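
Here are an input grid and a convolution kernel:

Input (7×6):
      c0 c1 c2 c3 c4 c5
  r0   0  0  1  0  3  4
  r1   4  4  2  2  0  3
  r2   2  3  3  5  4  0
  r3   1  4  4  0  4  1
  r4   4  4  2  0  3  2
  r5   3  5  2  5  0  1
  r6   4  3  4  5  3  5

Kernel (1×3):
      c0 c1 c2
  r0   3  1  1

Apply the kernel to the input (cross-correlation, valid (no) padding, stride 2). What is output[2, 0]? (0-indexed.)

The receptive field on the input at this output position is [4 4 2]. Elementwise product with the kernel and sum: 4·3 + 4·1 + 2·1.

18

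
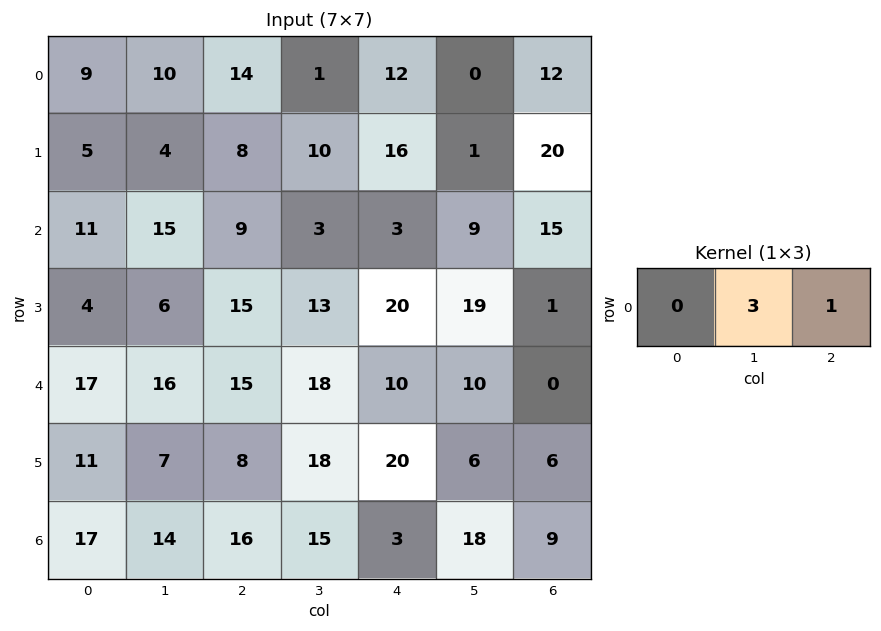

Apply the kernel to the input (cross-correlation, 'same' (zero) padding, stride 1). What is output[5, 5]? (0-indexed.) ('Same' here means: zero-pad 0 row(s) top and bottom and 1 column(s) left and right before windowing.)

The receptive field on the zero-padded input at this output position is [20 6 6]. Elementwise product with the kernel and sum: 6·3 + 6·1.

24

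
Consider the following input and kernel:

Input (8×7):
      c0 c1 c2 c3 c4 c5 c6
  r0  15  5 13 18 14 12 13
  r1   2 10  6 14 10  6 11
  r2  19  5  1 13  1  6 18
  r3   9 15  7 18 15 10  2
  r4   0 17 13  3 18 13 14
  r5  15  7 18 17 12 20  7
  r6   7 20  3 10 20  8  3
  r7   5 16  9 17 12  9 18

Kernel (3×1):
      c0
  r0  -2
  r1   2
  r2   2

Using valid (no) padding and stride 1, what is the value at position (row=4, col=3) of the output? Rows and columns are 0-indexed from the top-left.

48

The receptive field on the input at this output position is [3 / 17 / 10]. Elementwise product with the kernel and sum: 3·-2 + 17·2 + 10·2.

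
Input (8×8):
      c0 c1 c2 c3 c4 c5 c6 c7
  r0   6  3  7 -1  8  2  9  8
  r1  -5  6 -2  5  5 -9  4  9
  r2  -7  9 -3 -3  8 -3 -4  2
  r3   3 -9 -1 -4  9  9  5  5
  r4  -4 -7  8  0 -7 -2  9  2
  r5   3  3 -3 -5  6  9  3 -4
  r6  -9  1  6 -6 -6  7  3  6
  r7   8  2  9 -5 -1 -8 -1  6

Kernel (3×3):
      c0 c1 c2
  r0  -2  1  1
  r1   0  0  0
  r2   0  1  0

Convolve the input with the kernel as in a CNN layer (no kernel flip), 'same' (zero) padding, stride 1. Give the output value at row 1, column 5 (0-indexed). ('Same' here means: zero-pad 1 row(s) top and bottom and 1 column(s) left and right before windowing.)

The receptive field on the zero-padded input at this output position is [8 2 9 / 5 -9 4 / 8 -3 -4]. Elementwise product with the kernel and sum: 8·-2 + 2·1 + 9·1 + -3·1.

-8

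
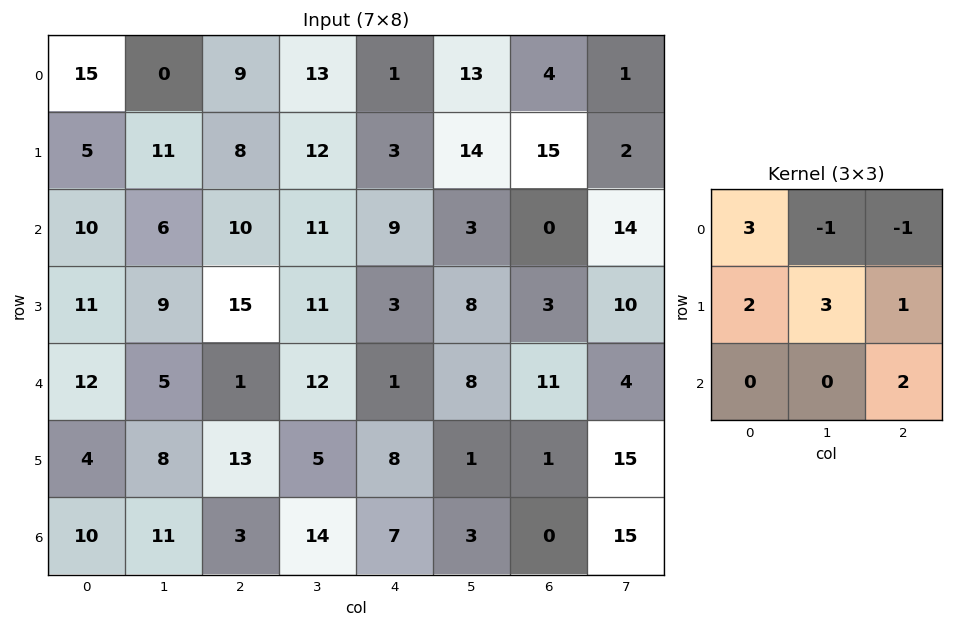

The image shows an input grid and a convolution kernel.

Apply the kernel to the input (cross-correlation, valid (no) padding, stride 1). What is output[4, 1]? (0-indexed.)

The receptive field on the input at this output position is [5 1 12 / 8 13 5 / 11 3 14]. Elementwise product with the kernel and sum: 5·3 + 1·-1 + 12·-1 + 8·2 + 13·3 + 5·1 + 14·2.

90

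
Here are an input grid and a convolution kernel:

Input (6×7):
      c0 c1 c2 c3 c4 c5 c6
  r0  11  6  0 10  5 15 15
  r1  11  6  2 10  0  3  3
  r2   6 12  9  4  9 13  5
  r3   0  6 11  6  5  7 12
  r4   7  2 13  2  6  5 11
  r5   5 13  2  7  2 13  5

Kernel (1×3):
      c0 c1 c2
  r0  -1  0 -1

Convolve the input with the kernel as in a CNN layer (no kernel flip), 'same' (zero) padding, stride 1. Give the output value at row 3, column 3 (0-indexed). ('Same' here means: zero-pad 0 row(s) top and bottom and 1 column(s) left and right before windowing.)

-16

The receptive field on the zero-padded input at this output position is [11 6 5]. Elementwise product with the kernel and sum: 11·-1 + 5·-1.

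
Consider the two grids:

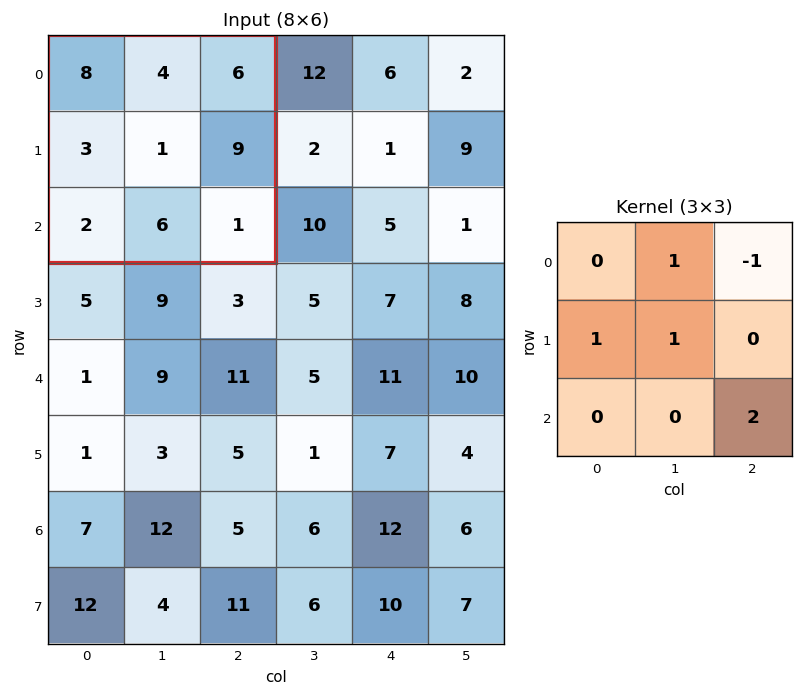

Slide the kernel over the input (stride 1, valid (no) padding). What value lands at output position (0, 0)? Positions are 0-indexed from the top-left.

The receptive field on the input at this output position is [8 4 6 / 3 1 9 / 2 6 1]. Elementwise product with the kernel and sum: 4·1 + 6·-1 + 3·1 + 1·1 + 1·2.

4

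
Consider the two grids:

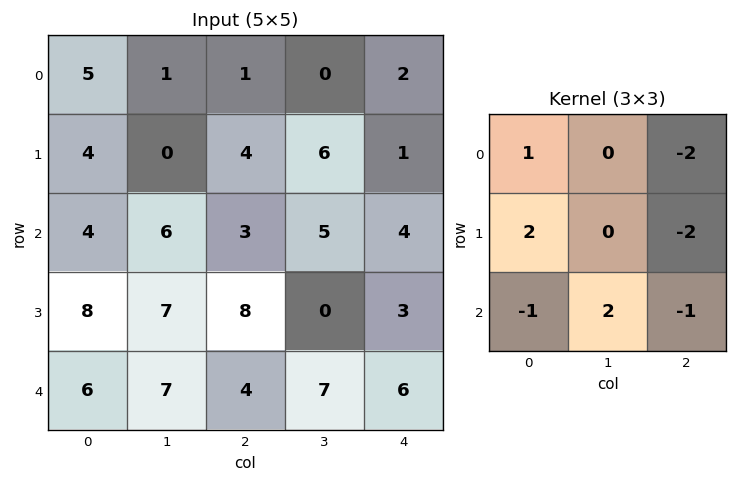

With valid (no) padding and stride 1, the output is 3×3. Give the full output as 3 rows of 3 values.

8 -16 6
-4 -1 -11
2 4 9

Output[0,0]: The receptive field on the input at this output position is [5 1 1 / 4 0 4 / 4 6 3]. Elementwise product with the kernel and sum: 5·1 + 1·-2 + 4·2 + 4·-2 + 4·-1 + 6·2 + 3·-1.
Output[0,1]: The receptive field on the input at this output position is [1 1 0 / 0 4 6 / 6 3 5]. Elementwise product with the kernel and sum: 1·1 + 0·-2 + 0·2 + 6·-2 + 6·-1 + 3·2 + 5·-1.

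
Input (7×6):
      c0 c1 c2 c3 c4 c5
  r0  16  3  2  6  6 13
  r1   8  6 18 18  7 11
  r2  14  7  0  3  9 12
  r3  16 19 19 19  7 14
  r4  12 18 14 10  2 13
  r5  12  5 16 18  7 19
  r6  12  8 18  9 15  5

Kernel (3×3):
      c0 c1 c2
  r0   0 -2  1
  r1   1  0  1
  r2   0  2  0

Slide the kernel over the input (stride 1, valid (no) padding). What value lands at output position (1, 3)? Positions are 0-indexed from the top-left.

The receptive field on the input at this output position is [18 7 11 / 3 9 12 / 19 7 14]. Elementwise product with the kernel and sum: 7·-2 + 11·1 + 3·1 + 12·1 + 7·2.

26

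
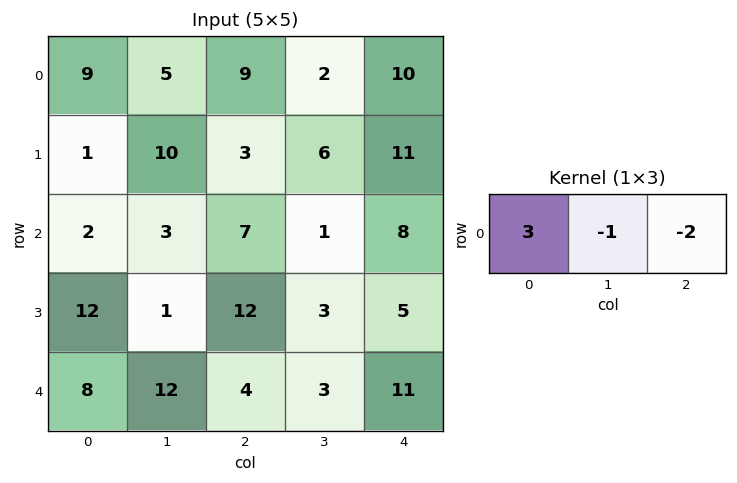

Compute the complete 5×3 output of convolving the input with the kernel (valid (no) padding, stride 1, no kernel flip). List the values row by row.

Output[0,0]: The receptive field on the input at this output position is [9 5 9]. Elementwise product with the kernel and sum: 9·3 + 5·-1 + 9·-2.
Output[0,1]: The receptive field on the input at this output position is [5 9 2]. Elementwise product with the kernel and sum: 5·3 + 9·-1 + 2·-2.

4 2 5
-13 15 -19
-11 0 4
11 -15 23
4 26 -13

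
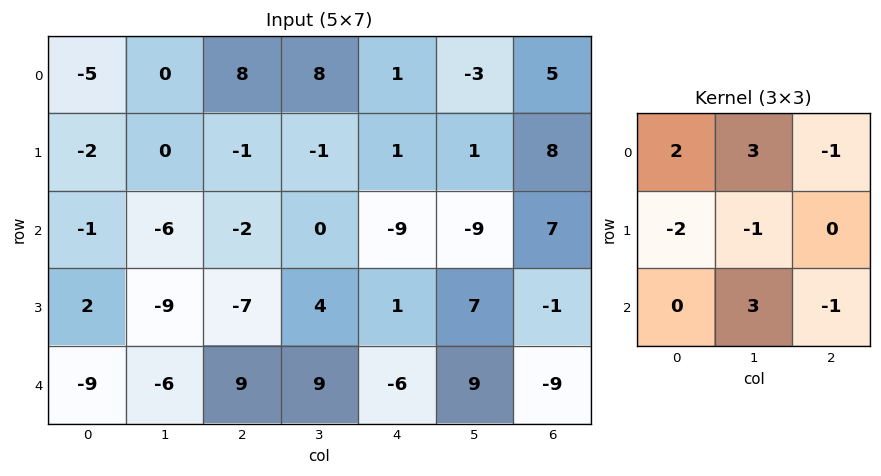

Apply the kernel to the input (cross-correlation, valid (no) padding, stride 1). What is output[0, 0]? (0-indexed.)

The receptive field on the input at this output position is [-5 0 8 / -2 0 -1 / -1 -6 -2]. Elementwise product with the kernel and sum: -5·2 + 0·3 + 8·-1 + -2·-2 + 0·-1 + -6·3 + -2·-1.

-30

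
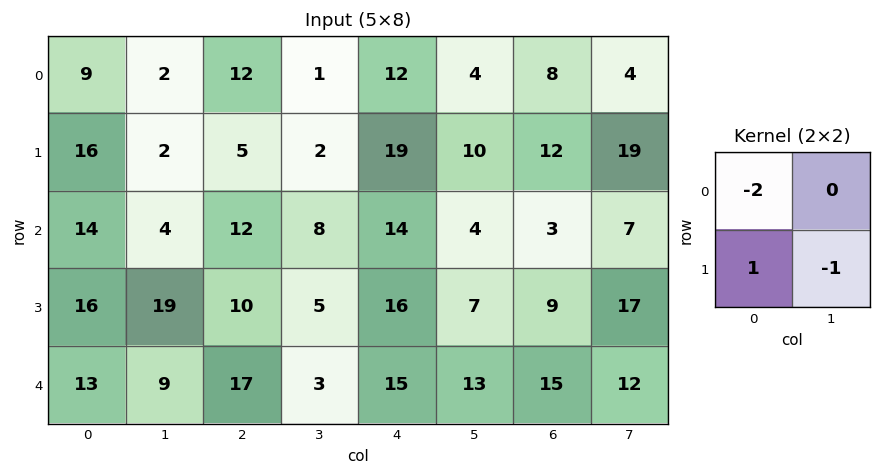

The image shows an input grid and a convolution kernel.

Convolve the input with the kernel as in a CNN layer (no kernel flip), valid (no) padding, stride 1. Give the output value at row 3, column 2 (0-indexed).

-6

The receptive field on the input at this output position is [10 5 / 17 3]. Elementwise product with the kernel and sum: 10·-2 + 17·1 + 3·-1.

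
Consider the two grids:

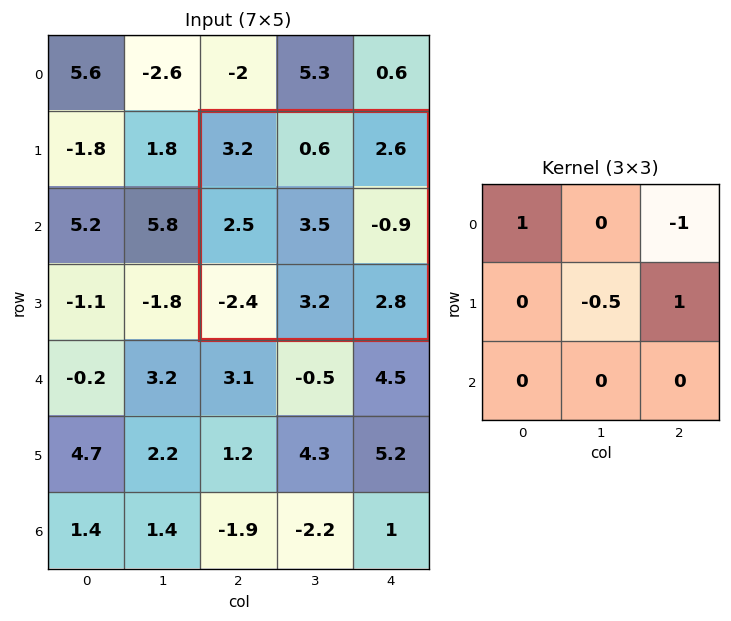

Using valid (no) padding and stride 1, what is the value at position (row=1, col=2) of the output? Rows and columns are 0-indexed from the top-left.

The receptive field on the input at this output position is [3.2 0.6 2.6 / 2.5 3.5 -0.9 / -2.4 3.2 2.8]. Elementwise product with the kernel and sum: 3.2·1 + 2.6·-1 + 3.5·-0.5 + -0.9·1.

-2.05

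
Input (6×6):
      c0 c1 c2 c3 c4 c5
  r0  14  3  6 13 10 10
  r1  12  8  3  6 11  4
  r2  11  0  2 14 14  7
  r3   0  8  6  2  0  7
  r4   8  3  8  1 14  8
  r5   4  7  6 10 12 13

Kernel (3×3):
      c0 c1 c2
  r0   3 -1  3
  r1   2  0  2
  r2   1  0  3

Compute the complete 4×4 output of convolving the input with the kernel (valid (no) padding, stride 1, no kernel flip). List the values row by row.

104 112 107 114
81 81 74 84
83 66 96 92
64 69 102 94

Output[0,0]: The receptive field on the input at this output position is [14 3 6 / 12 8 3 / 11 0 2]. Elementwise product with the kernel and sum: 14·3 + 3·-1 + 6·3 + 12·2 + 3·2 + 11·1 + 2·3.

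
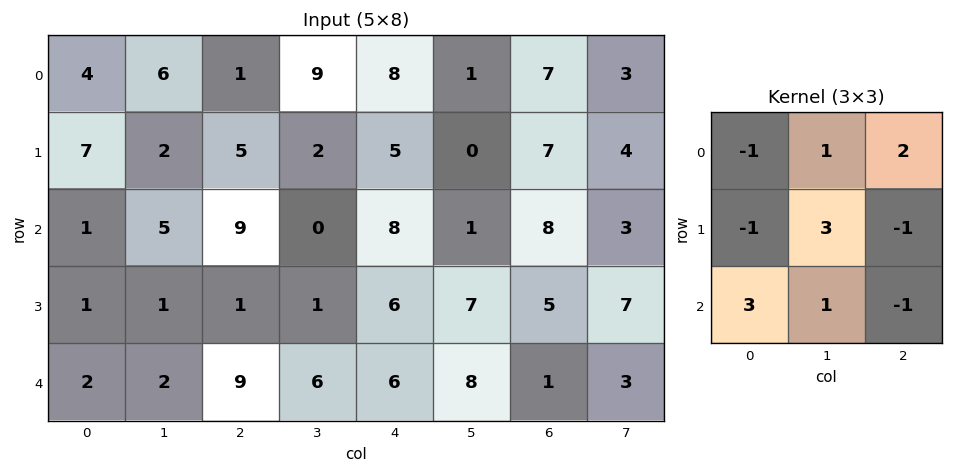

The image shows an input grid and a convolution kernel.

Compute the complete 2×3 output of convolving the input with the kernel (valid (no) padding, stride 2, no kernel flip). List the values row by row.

Output[0,0]: The receptive field on the input at this output position is [4 6 1 / 7 2 5 / 1 5 9]. Elementwise product with the kernel and sum: 4·-1 + 6·1 + 1·2 + 7·-1 + 2·3 + 5·-1 + 1·3 + 5·1 + 9·-1.
Output[0,1]: The receptive field on the input at this output position is [1 9 8 / 5 2 5 / 9 0 8]. Elementwise product with the kernel and sum: 1·-1 + 9·1 + 8·2 + 5·-1 + 2·3 + 5·-1 + 9·3 + 0·1 + 8·-1.

-3 39 12
22 30 44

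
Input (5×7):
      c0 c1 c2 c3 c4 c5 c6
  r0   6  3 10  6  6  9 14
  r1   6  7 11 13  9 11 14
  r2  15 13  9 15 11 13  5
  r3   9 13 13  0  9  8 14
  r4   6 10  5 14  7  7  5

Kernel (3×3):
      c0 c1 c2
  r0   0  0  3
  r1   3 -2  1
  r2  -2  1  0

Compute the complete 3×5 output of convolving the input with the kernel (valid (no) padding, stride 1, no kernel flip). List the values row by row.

Output[0,0]: The receptive field on the input at this output position is [6 3 10 / 6 7 11 / 15 13 9]. Elementwise product with the kernel and sum: 10·3 + 6·3 + 7·-2 + 11·1 + 15·-2 + 13·1.
Output[0,1]: The receptive field on the input at this output position is [3 10 6 / 7 11 13 / 13 9 15]. Elementwise product with the kernel and sum: 6·3 + 7·3 + 11·-2 + 13·1 + 13·-2 + 9·1.

28 13 31 40 52
56 62 9 78 44
39 43 85 8 33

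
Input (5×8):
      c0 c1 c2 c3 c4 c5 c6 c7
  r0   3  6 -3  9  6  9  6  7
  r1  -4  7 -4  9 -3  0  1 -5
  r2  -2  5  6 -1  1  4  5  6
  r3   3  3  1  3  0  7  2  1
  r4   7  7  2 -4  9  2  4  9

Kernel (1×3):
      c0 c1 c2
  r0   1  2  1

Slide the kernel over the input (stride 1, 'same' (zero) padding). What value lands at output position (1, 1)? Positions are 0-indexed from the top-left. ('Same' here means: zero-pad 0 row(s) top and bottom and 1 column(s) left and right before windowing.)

The receptive field on the zero-padded input at this output position is [-4 7 -4]. Elementwise product with the kernel and sum: -4·1 + 7·2 + -4·1.

6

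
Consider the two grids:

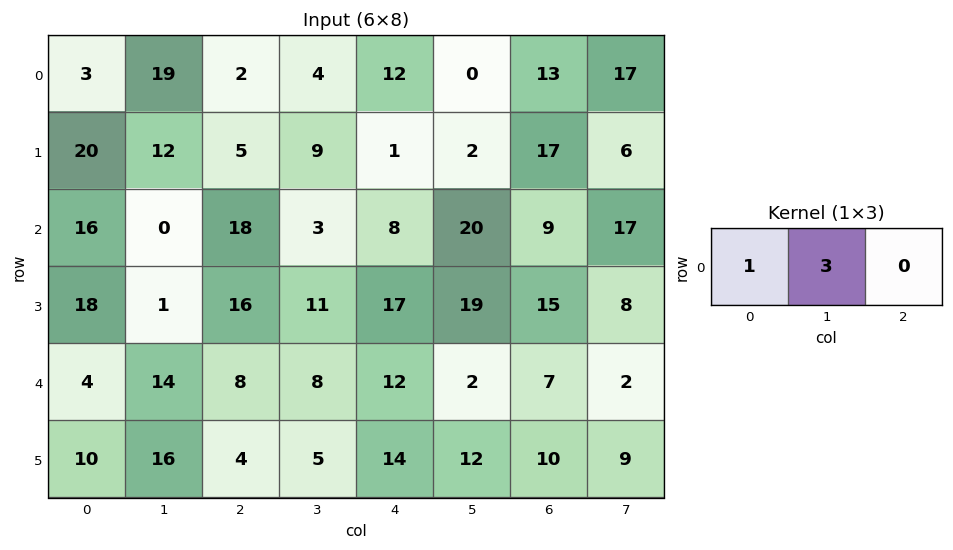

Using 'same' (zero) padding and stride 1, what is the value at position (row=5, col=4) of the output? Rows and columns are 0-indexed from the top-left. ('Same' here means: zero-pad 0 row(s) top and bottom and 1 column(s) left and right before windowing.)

The receptive field on the zero-padded input at this output position is [5 14 12]. Elementwise product with the kernel and sum: 5·1 + 14·3.

47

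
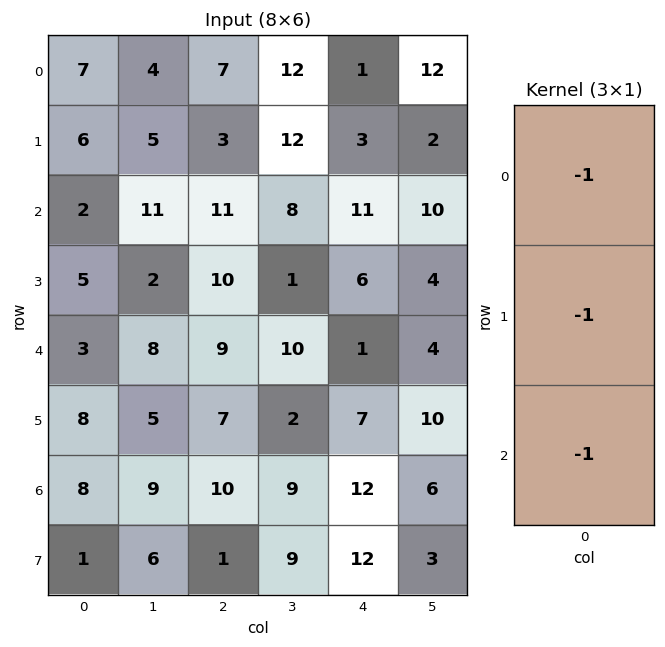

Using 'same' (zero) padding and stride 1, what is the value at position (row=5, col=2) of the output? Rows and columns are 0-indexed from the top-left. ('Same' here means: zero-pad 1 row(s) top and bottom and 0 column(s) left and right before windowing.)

The receptive field on the zero-padded input at this output position is [9 / 7 / 10]. Elementwise product with the kernel and sum: 9·-1 + 7·-1 + 10·-1.

-26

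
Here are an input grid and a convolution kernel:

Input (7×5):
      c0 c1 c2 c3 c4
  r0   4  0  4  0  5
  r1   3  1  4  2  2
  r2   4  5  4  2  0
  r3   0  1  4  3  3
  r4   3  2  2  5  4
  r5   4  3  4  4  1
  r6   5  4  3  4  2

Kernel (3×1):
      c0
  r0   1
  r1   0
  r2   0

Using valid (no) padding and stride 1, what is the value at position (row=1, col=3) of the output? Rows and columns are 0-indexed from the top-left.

2

The receptive field on the input at this output position is [2 / 2 / 3]. Elementwise product with the kernel and sum: 2·1.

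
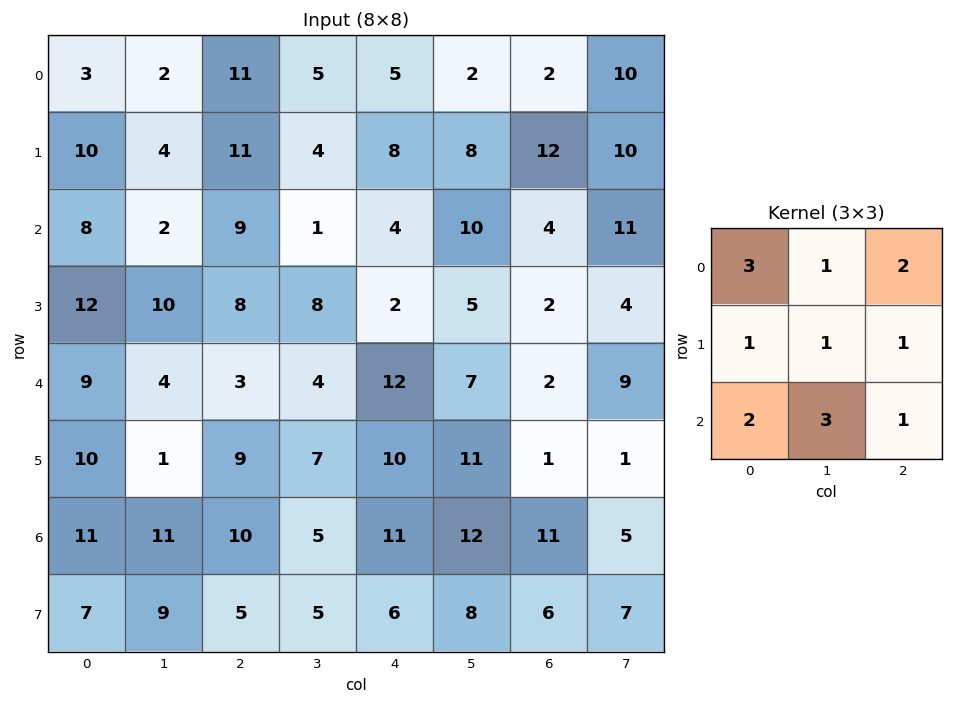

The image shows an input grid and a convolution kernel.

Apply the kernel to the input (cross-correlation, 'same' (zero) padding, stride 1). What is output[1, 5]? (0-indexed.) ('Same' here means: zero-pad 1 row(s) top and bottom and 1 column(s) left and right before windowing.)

The receptive field on the zero-padded input at this output position is [5 2 2 / 8 8 12 / 4 10 4]. Elementwise product with the kernel and sum: 5·3 + 2·1 + 2·2 + 8·1 + 8·1 + 12·1 + 4·2 + 10·3 + 4·1.

91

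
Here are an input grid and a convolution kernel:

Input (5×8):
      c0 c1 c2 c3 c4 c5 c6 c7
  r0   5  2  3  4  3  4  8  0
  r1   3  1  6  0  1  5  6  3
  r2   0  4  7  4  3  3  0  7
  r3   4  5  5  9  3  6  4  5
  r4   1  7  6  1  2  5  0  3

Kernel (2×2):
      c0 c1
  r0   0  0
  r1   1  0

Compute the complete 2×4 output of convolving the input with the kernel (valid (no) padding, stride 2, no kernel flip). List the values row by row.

3 6 1 6
4 5 3 4

Output[0,0]: The receptive field on the input at this output position is [5 2 / 3 1]. Elementwise product with the kernel and sum: 3·1.
Output[0,1]: The receptive field on the input at this output position is [3 4 / 6 0]. Elementwise product with the kernel and sum: 6·1.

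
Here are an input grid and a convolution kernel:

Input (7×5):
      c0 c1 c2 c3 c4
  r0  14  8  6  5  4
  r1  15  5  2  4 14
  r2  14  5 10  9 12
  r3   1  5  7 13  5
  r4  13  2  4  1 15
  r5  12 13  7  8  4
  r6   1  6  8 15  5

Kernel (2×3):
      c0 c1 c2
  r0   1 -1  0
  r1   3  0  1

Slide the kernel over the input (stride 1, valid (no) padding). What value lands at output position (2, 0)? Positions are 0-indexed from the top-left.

19

The receptive field on the input at this output position is [14 5 10 / 1 5 7]. Elementwise product with the kernel and sum: 14·1 + 5·-1 + 1·3 + 7·1.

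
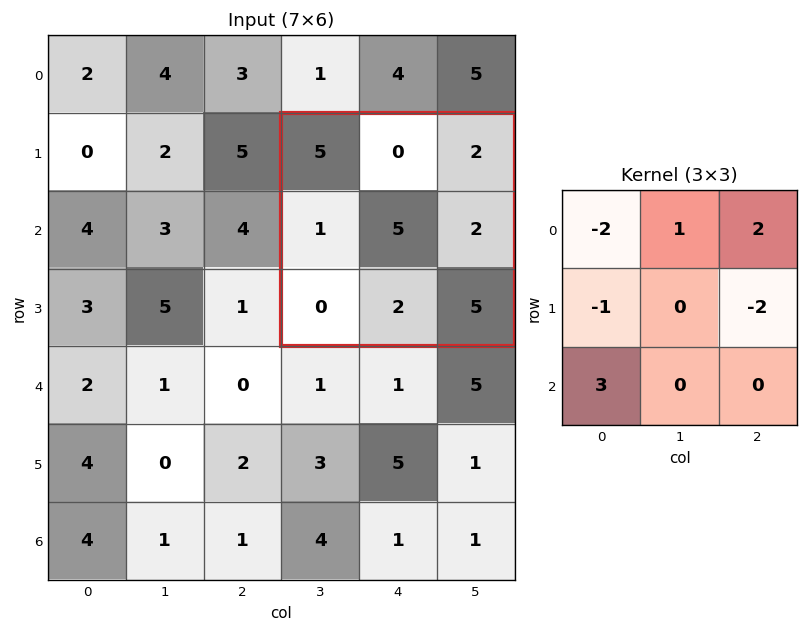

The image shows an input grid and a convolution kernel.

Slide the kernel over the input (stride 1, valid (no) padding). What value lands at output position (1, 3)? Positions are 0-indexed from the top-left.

The receptive field on the input at this output position is [5 0 2 / 1 5 2 / 0 2 5]. Elementwise product with the kernel and sum: 5·-2 + 0·1 + 2·2 + 1·-1 + 2·-2 + 0·3.

-11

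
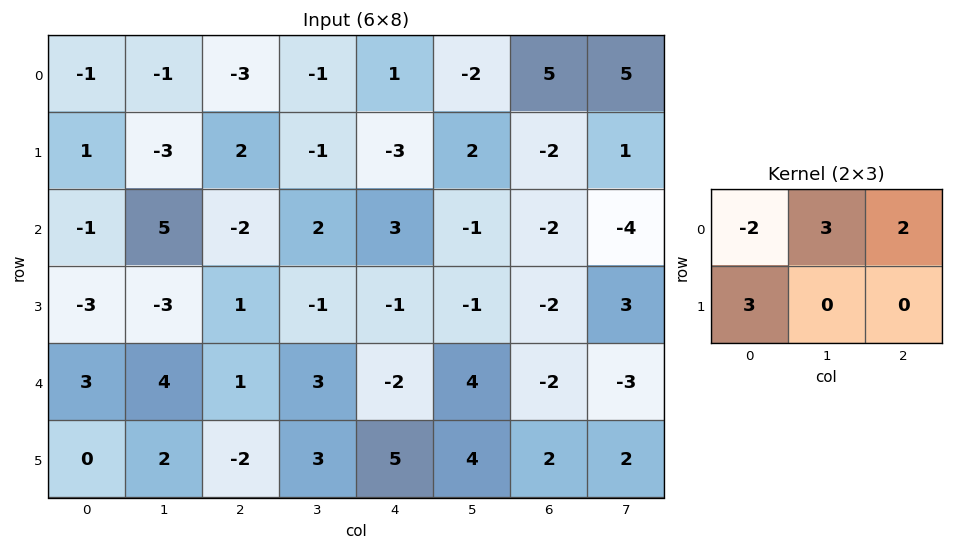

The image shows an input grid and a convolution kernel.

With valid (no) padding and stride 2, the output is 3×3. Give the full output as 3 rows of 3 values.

Output[0,0]: The receptive field on the input at this output position is [-1 -1 -3 / 1 -3 2]. Elementwise product with the kernel and sum: -1·-2 + -1·3 + -3·2 + 1·3.

-4 11 -7
4 19 -16
8 -3 27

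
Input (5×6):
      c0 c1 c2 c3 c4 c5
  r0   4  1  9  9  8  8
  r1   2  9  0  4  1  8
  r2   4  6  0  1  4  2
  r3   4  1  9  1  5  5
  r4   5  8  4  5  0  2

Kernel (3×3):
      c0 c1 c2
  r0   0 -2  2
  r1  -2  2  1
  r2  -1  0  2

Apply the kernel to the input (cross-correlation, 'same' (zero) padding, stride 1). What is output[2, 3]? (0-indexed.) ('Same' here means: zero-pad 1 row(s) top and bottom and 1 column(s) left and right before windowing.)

The receptive field on the zero-padded input at this output position is [0 4 1 / 0 1 4 / 9 1 5]. Elementwise product with the kernel and sum: 4·-2 + 1·2 + 0·-2 + 1·2 + 4·1 + 9·-1 + 5·2.

1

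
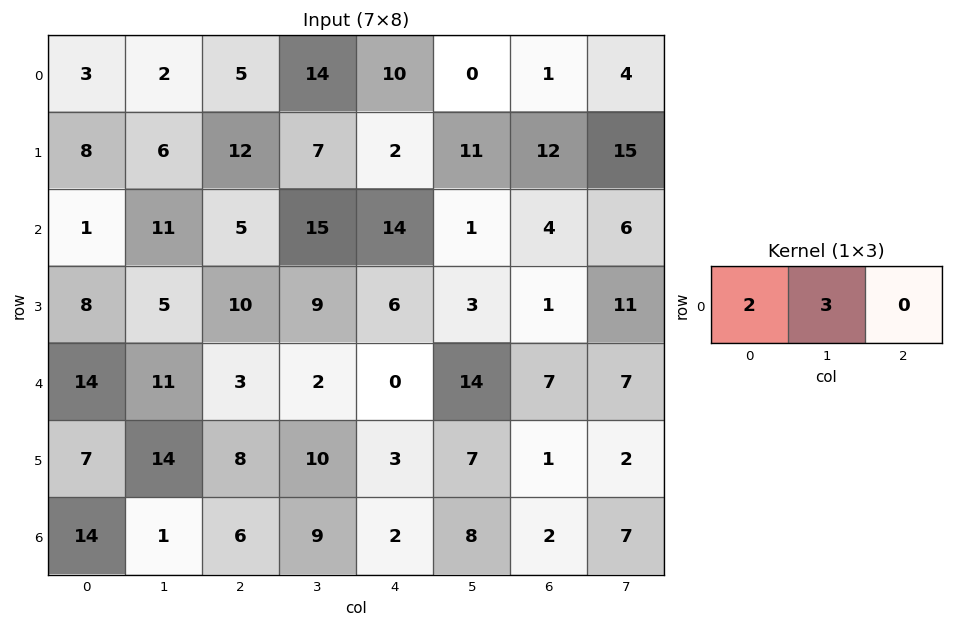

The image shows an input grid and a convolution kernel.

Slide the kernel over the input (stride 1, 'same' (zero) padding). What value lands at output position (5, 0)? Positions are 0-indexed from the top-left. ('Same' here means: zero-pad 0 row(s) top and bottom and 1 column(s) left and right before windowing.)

The receptive field on the zero-padded input at this output position is [0 7 14]. Elementwise product with the kernel and sum: 0·2 + 7·3.

21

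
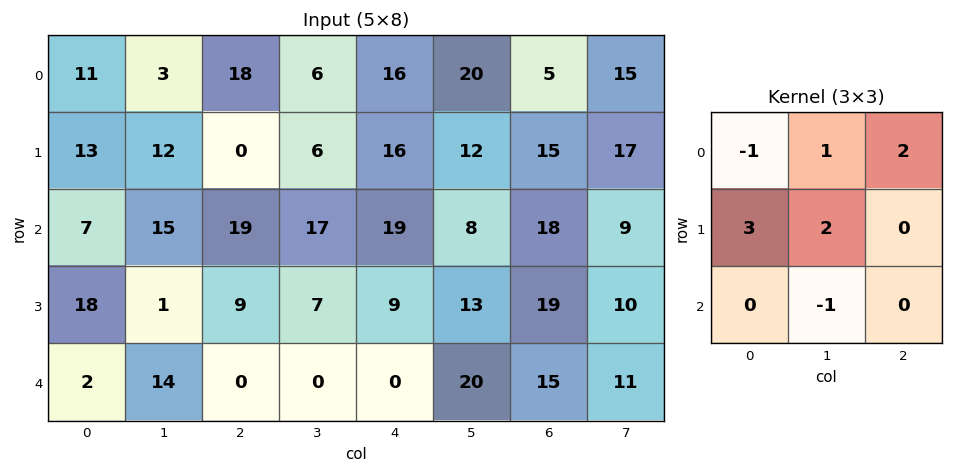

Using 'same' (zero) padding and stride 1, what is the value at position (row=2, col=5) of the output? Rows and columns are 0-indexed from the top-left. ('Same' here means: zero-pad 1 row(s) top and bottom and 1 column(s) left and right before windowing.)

The receptive field on the zero-padded input at this output position is [16 12 15 / 19 8 18 / 9 13 19]. Elementwise product with the kernel and sum: 16·-1 + 12·1 + 15·2 + 19·3 + 8·2 + 13·-1.

86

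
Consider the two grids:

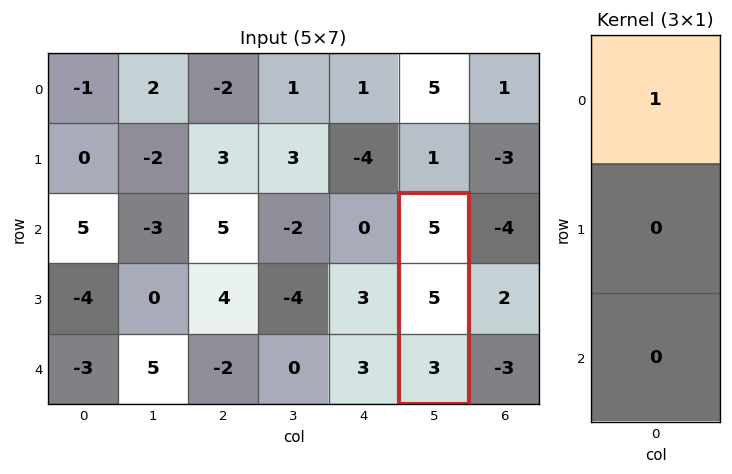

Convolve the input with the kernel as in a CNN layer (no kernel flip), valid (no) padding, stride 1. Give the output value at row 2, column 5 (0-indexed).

5

The receptive field on the input at this output position is [5 / 5 / 3]. Elementwise product with the kernel and sum: 5·1.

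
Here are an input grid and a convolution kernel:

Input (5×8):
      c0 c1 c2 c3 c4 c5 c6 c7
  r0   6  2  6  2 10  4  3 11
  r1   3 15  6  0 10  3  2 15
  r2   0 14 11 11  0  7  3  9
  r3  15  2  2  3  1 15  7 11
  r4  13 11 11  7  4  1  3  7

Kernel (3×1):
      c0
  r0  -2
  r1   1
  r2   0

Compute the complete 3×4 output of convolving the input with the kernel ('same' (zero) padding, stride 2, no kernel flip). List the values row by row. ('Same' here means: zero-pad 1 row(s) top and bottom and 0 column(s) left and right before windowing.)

6 6 10 3
-6 -1 -20 -1
-17 7 2 -11

Output[0,0]: The receptive field on the zero-padded input at this output position is [0 / 6 / 3]. Elementwise product with the kernel and sum: 0·-2 + 6·1.
Output[0,1]: The receptive field on the zero-padded input at this output position is [0 / 6 / 6]. Elementwise product with the kernel and sum: 0·-2 + 6·1.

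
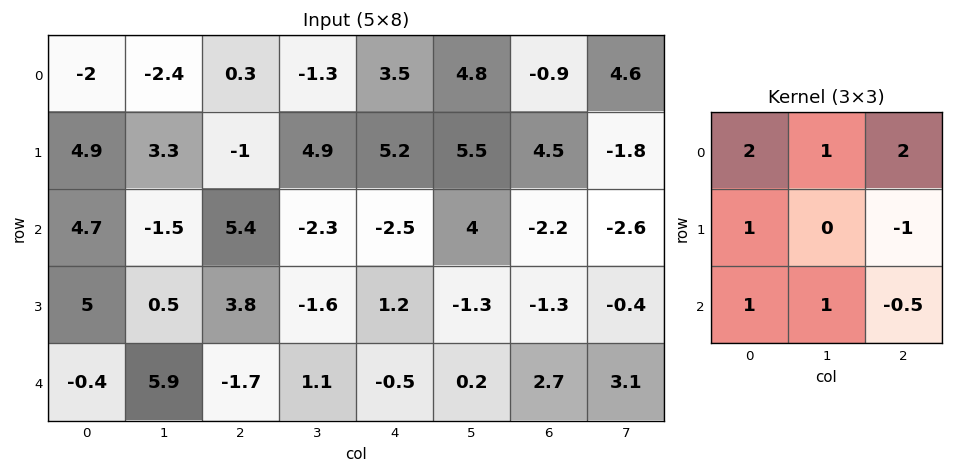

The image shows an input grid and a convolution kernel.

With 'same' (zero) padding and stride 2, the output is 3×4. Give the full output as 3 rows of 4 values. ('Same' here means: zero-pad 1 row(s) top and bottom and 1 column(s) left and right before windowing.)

5.65 -1.25 1.25 11.1
17.75 21.3 19.95 16.1
0.1 6.4 -3.7 -7.6

Output[0,0]: The receptive field on the zero-padded input at this output position is [0 0 0 / 0 -2 -2.4 / 0 4.9 3.3]. Elementwise product with the kernel and sum: 0·2 + 0·1 + 0·2 + 0·1 + -2.4·-1 + 0·1 + 4.9·1 + 3.3·-0.5.
Output[0,1]: The receptive field on the zero-padded input at this output position is [0 0 0 / -2.4 0.3 -1.3 / 3.3 -1 4.9]. Elementwise product with the kernel and sum: 0·2 + 0·1 + 0·2 + -2.4·1 + -1.3·-1 + 3.3·1 + -1·1 + 4.9·-0.5.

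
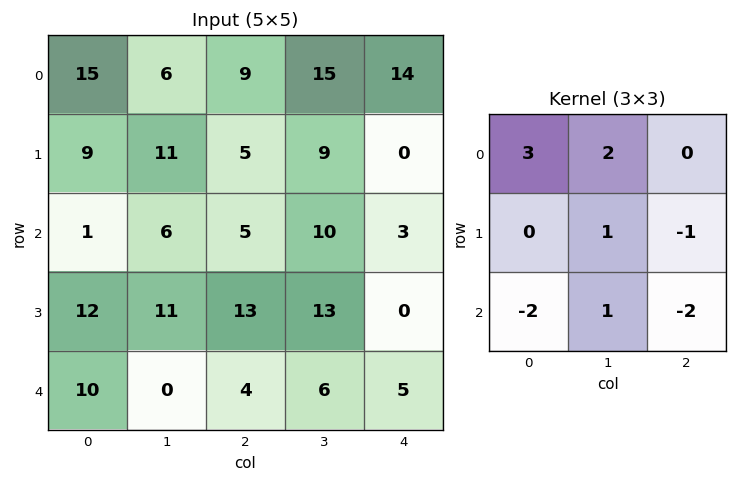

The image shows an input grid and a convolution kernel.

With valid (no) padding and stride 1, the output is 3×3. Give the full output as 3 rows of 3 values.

Output[0,0]: The receptive field on the input at this output position is [15 6 9 / 9 11 5 / 1 6 5]. Elementwise product with the kernel and sum: 15·3 + 6·2 + 11·1 + 5·-1 + 1·-2 + 6·1 + 5·-2.

57 5 60
11 3 27
-15 20 36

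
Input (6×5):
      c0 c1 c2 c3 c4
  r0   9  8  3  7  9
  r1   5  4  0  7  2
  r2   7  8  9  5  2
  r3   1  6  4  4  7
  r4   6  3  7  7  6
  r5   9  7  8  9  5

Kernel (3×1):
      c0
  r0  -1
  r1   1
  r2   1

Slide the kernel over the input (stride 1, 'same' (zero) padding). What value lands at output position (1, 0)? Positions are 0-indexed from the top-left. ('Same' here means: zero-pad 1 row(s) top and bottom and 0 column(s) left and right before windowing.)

The receptive field on the zero-padded input at this output position is [9 / 5 / 7]. Elementwise product with the kernel and sum: 9·-1 + 5·1 + 7·1.

3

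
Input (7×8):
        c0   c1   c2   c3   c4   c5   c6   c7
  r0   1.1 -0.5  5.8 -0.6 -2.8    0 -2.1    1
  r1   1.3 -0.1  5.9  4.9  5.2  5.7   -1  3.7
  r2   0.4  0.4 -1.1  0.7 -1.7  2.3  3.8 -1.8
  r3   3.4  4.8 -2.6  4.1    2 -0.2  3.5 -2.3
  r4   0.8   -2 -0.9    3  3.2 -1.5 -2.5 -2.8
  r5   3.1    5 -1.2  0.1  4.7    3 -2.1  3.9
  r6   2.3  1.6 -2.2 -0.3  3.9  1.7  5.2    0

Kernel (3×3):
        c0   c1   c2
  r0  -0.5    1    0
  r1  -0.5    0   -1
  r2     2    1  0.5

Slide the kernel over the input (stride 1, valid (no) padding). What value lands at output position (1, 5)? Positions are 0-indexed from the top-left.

The receptive field on the input at this output position is [5.7 -1 3.7 / 2.3 3.8 -1.8 / -0.2 3.5 -2.3]. Elementwise product with the kernel and sum: 5.7·-0.5 + -1·1 + 2.3·-0.5 + -1.8·-1 + -0.2·2 + 3.5·1 + -2.3·0.5.

-1.25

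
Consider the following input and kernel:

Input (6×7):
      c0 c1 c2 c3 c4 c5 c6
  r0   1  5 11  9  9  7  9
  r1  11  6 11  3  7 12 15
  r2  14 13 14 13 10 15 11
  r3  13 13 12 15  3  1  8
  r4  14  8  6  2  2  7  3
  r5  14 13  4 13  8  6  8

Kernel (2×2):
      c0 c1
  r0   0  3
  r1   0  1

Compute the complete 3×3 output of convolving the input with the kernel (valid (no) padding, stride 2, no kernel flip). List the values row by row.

21 30 33
52 54 46
37 19 27

Output[0,0]: The receptive field on the input at this output position is [1 5 / 11 6]. Elementwise product with the kernel and sum: 5·3 + 6·1.
Output[0,1]: The receptive field on the input at this output position is [11 9 / 11 3]. Elementwise product with the kernel and sum: 9·3 + 3·1.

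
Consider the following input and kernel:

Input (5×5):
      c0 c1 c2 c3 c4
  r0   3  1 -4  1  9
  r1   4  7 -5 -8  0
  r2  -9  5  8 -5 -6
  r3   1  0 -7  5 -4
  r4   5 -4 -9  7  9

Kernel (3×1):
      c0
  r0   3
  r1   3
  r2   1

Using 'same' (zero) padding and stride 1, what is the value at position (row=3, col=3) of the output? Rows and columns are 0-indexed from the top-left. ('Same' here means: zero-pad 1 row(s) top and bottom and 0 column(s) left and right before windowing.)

The receptive field on the zero-padded input at this output position is [-5 / 5 / 7]. Elementwise product with the kernel and sum: -5·3 + 5·3 + 7·1.

7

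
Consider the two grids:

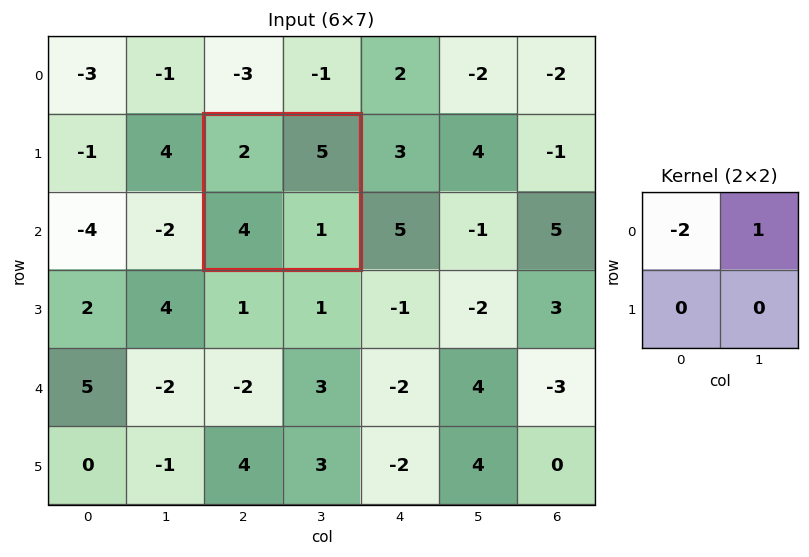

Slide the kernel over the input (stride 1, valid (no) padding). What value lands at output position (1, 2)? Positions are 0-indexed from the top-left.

1

The receptive field on the input at this output position is [2 5 / 4 1]. Elementwise product with the kernel and sum: 2·-2 + 5·1.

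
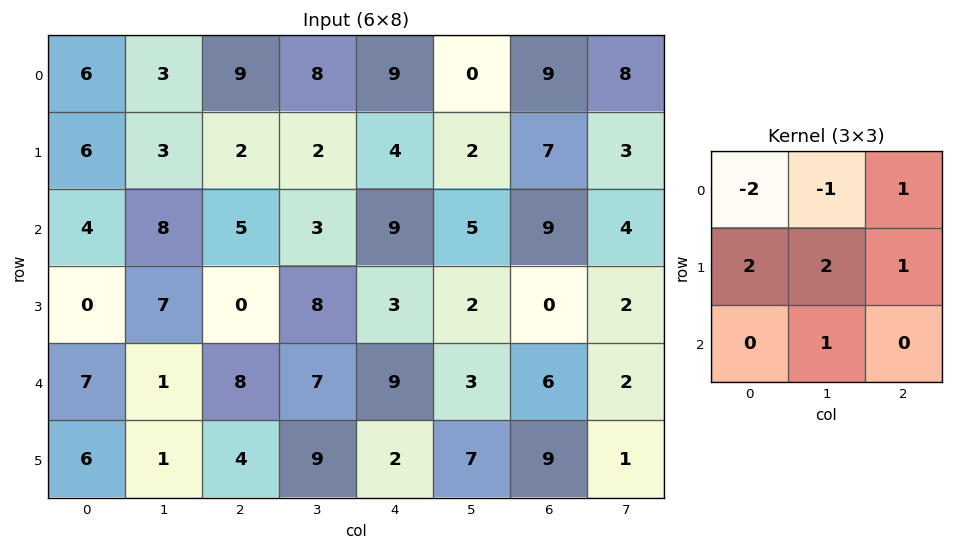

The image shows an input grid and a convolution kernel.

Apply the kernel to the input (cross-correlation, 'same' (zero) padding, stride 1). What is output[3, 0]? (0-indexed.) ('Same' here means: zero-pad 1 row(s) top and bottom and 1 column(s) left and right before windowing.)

18

The receptive field on the zero-padded input at this output position is [0 4 8 / 0 0 7 / 0 7 1]. Elementwise product with the kernel and sum: 0·-2 + 4·-1 + 8·1 + 0·2 + 0·2 + 7·1 + 7·1.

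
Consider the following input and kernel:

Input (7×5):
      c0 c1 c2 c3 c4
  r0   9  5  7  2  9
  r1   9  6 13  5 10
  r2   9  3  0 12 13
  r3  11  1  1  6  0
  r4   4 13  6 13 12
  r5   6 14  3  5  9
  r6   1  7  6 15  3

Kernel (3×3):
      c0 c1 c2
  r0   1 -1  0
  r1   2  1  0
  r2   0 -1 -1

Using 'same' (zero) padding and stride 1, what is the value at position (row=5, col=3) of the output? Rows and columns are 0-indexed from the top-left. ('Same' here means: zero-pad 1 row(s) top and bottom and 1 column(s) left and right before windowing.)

-14

The receptive field on the zero-padded input at this output position is [6 13 12 / 3 5 9 / 6 15 3]. Elementwise product with the kernel and sum: 6·1 + 13·-1 + 3·2 + 5·1 + 15·-1 + 3·-1.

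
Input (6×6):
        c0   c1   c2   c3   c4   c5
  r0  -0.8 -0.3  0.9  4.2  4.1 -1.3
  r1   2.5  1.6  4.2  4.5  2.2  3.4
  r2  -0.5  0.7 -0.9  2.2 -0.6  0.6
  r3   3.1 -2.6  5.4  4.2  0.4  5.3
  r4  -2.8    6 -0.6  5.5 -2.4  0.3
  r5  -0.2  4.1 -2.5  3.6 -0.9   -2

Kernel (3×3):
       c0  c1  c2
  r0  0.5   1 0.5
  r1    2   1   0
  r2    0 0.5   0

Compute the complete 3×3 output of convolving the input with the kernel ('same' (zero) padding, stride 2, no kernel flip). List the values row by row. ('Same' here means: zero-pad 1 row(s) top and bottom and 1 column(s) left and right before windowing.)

Output[0,0]: The receptive field on the zero-padded input at this output position is [0 0 0 / 0 -0.8 -0.3 / 0 2.5 1.6]. Elementwise product with the kernel and sum: 0·0.5 + 0·1 + 0·0.5 + 0·2 + -0.8·1 + 2.5·0.5.

0.45 2.4 13.6
4.35 10.45 10.15
-1.1 16.35 13.3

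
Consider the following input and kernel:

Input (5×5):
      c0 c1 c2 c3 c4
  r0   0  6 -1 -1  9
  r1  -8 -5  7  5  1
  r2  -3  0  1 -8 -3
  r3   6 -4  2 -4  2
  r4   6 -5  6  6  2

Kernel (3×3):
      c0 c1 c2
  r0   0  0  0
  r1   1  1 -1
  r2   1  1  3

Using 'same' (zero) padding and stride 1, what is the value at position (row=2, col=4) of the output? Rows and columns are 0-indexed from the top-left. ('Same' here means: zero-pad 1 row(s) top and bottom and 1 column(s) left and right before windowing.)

-13

The receptive field on the zero-padded input at this output position is [5 1 0 / -8 -3 0 / -4 2 0]. Elementwise product with the kernel and sum: -8·1 + -3·1 + 0·-1 + -4·1 + 2·1 + 0·3.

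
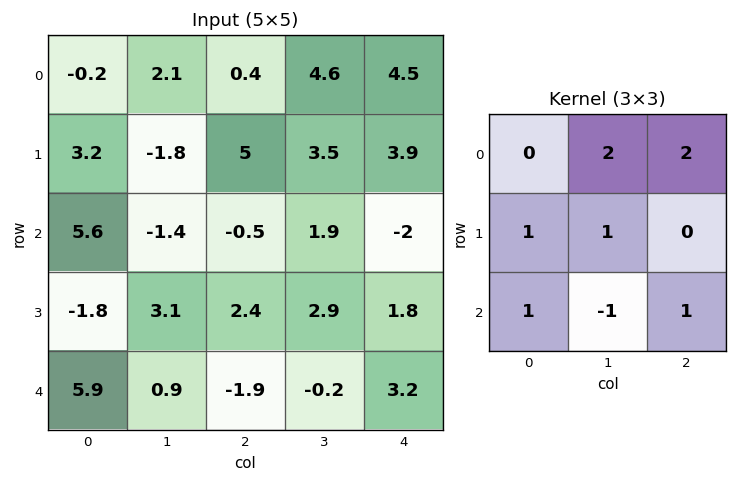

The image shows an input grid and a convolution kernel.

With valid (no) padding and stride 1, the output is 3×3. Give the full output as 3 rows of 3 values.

Output[0,0]: The receptive field on the input at this output position is [-0.2 2.1 0.4 / 3.2 -1.8 5 / 5.6 -1.4 -0.5]. Elementwise product with the kernel and sum: 2.1·2 + 0.4·2 + 3.2·1 + -1.8·1 + 5.6·1 + -1.4·-1 + -0.5·1.

12.9 14.2 22.3
8.1 18.7 17.5
0.6 10.9 6.6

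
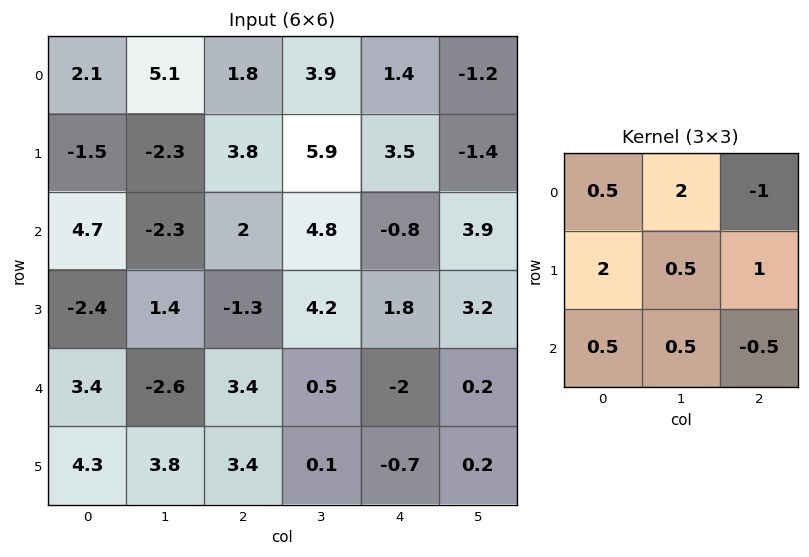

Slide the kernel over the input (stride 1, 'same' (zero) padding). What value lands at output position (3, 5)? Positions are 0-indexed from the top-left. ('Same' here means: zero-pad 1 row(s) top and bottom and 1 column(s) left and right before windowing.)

The receptive field on the zero-padded input at this output position is [-0.8 3.9 0 / 1.8 3.2 0 / -2 0.2 0]. Elementwise product with the kernel and sum: -0.8·0.5 + 3.9·2 + 0·-1 + 1.8·2 + 3.2·0.5 + 0·1 + -2·0.5 + 0.2·0.5 + 0·-0.5.

11.7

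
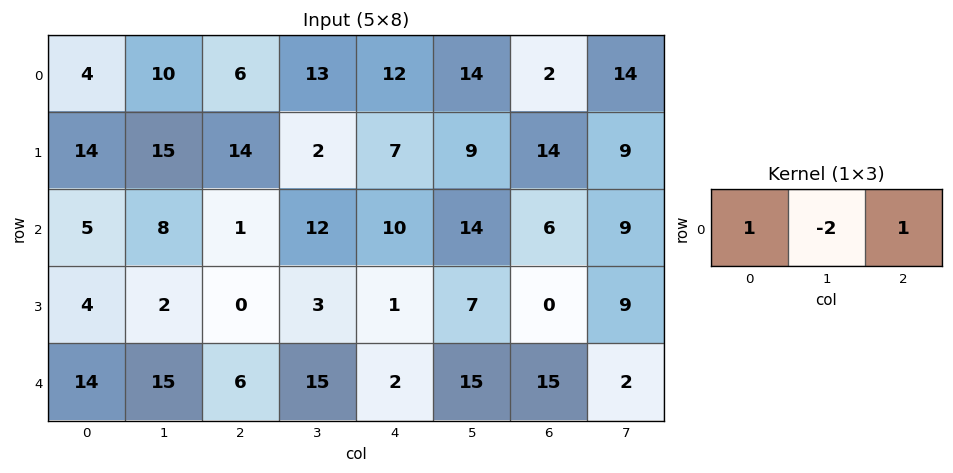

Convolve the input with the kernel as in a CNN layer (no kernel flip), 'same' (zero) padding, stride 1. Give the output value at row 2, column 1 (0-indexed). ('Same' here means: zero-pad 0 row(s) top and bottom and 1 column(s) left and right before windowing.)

The receptive field on the zero-padded input at this output position is [5 8 1]. Elementwise product with the kernel and sum: 5·1 + 8·-2 + 1·1.

-10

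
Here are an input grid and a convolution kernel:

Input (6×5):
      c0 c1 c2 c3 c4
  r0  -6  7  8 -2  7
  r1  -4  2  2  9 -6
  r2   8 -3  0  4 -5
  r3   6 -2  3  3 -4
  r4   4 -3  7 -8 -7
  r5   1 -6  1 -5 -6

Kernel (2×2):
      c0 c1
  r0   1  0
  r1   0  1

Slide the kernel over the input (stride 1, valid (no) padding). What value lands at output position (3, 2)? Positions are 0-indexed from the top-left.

The receptive field on the input at this output position is [3 3 / 7 -8]. Elementwise product with the kernel and sum: 3·1 + -8·1.

-5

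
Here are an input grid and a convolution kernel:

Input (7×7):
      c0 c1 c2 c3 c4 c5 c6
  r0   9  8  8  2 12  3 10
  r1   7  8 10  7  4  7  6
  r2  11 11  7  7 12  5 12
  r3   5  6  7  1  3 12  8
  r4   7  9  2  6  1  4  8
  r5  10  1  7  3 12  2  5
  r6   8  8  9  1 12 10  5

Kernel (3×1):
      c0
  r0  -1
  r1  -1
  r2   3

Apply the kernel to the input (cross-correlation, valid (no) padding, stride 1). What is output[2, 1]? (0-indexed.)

10

The receptive field on the input at this output position is [11 / 6 / 9]. Elementwise product with the kernel and sum: 11·-1 + 6·-1 + 9·3.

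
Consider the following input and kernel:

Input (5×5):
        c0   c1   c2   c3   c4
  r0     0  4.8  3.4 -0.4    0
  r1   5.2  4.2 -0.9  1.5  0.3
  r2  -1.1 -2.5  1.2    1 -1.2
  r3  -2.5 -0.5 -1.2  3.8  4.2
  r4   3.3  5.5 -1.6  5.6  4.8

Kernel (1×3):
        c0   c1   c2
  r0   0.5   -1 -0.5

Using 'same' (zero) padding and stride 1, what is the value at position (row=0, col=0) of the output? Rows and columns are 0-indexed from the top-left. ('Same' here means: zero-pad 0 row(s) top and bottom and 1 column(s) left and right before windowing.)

-2.4

The receptive field on the zero-padded input at this output position is [0 0 4.8]. Elementwise product with the kernel and sum: 0·0.5 + 0·-1 + 4.8·-0.5.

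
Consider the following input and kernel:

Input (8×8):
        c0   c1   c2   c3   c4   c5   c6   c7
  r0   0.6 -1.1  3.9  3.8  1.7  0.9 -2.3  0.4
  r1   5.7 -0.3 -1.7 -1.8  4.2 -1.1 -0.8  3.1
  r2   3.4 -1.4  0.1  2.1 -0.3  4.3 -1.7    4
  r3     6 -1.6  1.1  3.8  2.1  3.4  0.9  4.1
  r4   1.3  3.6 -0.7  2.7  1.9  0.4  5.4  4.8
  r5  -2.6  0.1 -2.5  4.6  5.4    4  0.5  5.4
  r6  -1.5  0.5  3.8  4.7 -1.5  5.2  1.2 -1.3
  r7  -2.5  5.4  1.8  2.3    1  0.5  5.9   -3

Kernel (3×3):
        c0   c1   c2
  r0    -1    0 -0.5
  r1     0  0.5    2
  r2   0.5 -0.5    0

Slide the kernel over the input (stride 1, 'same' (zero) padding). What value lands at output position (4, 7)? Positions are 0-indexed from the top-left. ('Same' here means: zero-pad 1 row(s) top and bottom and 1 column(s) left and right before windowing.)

The receptive field on the zero-padded input at this output position is [0.9 4.1 0 / 5.4 4.8 0 / 0.5 5.4 0]. Elementwise product with the kernel and sum: 0.9·-1 + 0·-0.5 + 4.8·0.5 + 0·2 + 0.5·0.5 + 5.4·-0.5.

-0.95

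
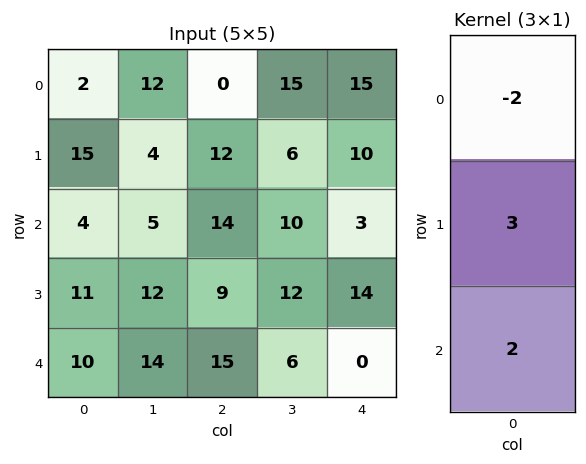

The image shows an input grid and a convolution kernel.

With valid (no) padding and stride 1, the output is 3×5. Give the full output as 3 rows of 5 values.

49 -2 64 8 6
4 31 36 42 17
45 54 29 28 36

Output[0,0]: The receptive field on the input at this output position is [2 / 15 / 4]. Elementwise product with the kernel and sum: 2·-2 + 15·3 + 4·2.
Output[0,1]: The receptive field on the input at this output position is [12 / 4 / 5]. Elementwise product with the kernel and sum: 12·-2 + 4·3 + 5·2.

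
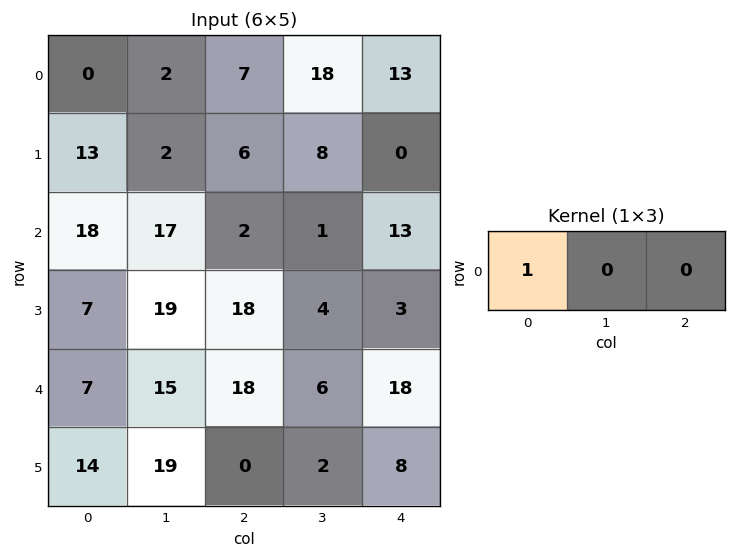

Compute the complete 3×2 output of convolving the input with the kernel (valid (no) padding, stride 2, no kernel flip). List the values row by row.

0 7
18 2
7 18

Output[0,0]: The receptive field on the input at this output position is [0 2 7]. Elementwise product with the kernel and sum: 0·1.
Output[0,1]: The receptive field on the input at this output position is [7 18 13]. Elementwise product with the kernel and sum: 7·1.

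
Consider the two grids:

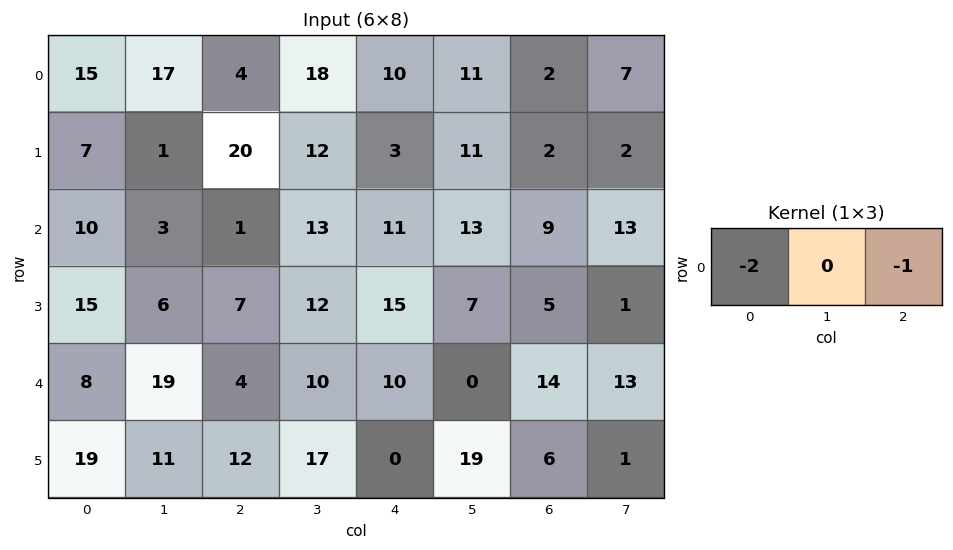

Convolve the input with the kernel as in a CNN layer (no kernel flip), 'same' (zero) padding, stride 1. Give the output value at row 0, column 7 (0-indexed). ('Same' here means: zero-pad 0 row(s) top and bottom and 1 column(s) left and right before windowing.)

The receptive field on the zero-padded input at this output position is [2 7 0]. Elementwise product with the kernel and sum: 2·-2 + 0·-1.

-4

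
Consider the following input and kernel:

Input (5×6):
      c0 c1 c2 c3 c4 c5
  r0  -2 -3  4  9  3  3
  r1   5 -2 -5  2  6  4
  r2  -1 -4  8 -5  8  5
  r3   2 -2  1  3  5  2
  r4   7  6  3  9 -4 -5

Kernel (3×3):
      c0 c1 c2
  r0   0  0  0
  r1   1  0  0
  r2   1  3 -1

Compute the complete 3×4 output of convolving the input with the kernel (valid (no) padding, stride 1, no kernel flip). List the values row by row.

Output[0,0]: The receptive field on the input at this output position is [-2 -3 4 / 5 -2 -5 / -1 -4 8]. Elementwise product with the kernel and sum: 5·1 + -1·1 + -4·3 + 8·-1.

-16 23 -20 16
-6 -6 13 11
24 4 35 5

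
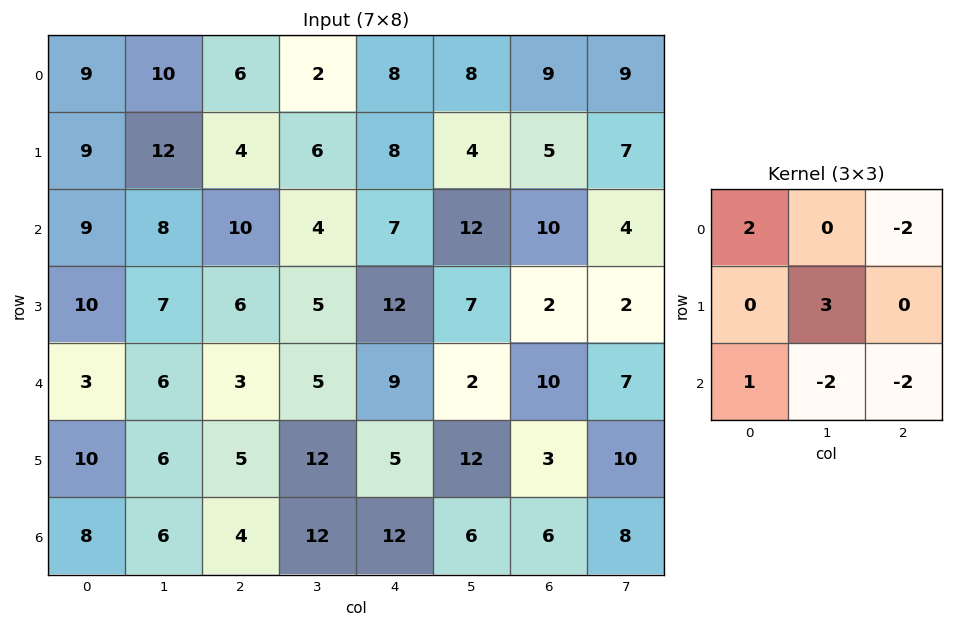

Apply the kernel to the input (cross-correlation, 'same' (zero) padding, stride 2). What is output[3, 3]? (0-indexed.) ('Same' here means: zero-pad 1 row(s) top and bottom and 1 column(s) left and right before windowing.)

The receptive field on the zero-padded input at this output position is [12 3 10 / 6 6 8 / 0 0 0]. Elementwise product with the kernel and sum: 12·2 + 10·-2 + 6·3 + 0·1 + 0·-2 + 0·-2.

22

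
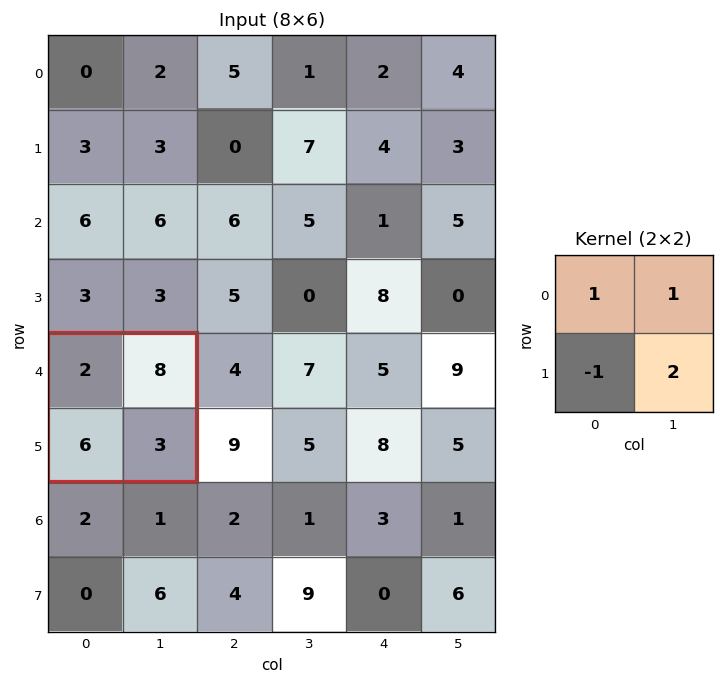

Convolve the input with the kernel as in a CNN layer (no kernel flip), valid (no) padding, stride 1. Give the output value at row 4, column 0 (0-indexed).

The receptive field on the input at this output position is [2 8 / 6 3]. Elementwise product with the kernel and sum: 2·1 + 8·1 + 6·-1 + 3·2.

10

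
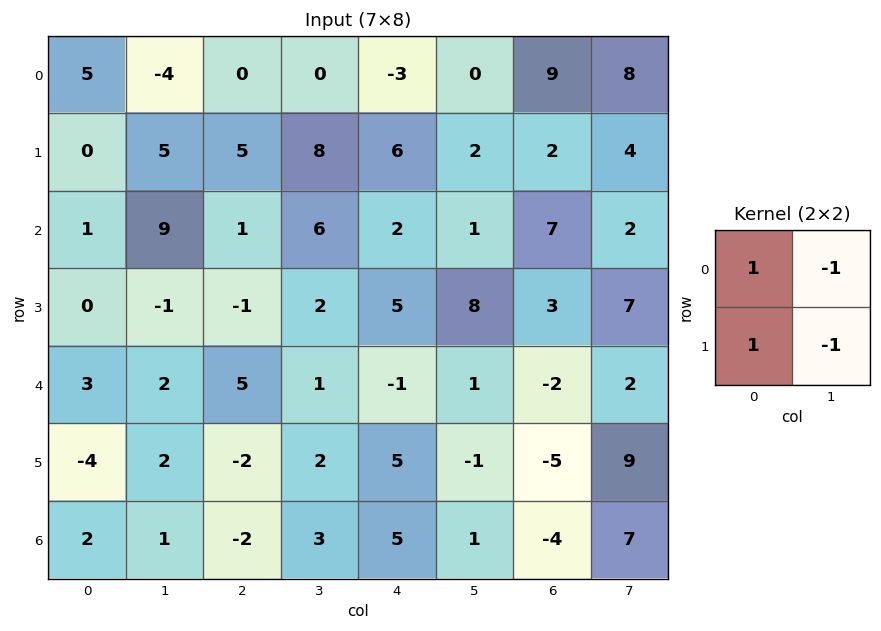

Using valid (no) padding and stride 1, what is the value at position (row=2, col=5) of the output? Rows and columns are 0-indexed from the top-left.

-1

The receptive field on the input at this output position is [1 7 / 8 3]. Elementwise product with the kernel and sum: 1·1 + 7·-1 + 8·1 + 3·-1.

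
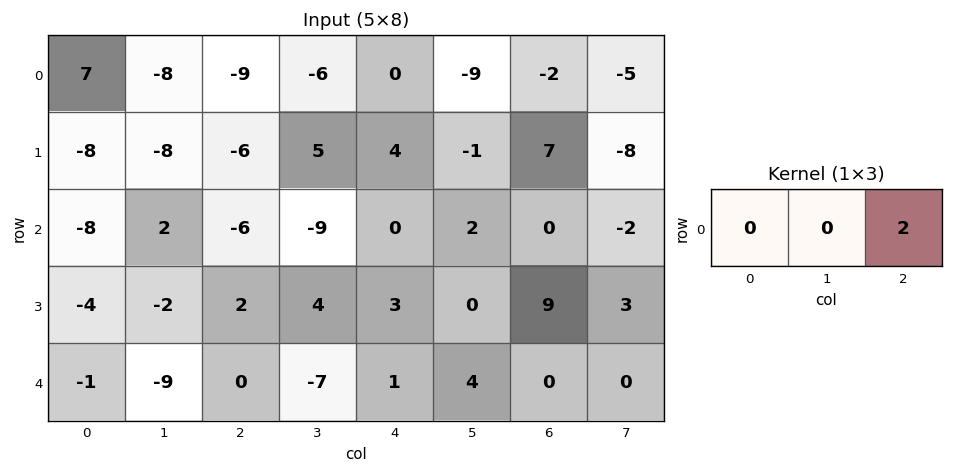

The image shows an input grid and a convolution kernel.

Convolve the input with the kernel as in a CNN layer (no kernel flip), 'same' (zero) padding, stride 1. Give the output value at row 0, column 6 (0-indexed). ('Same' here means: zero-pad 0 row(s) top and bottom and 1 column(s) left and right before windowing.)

-10

The receptive field on the zero-padded input at this output position is [-9 -2 -5]. Elementwise product with the kernel and sum: -5·2.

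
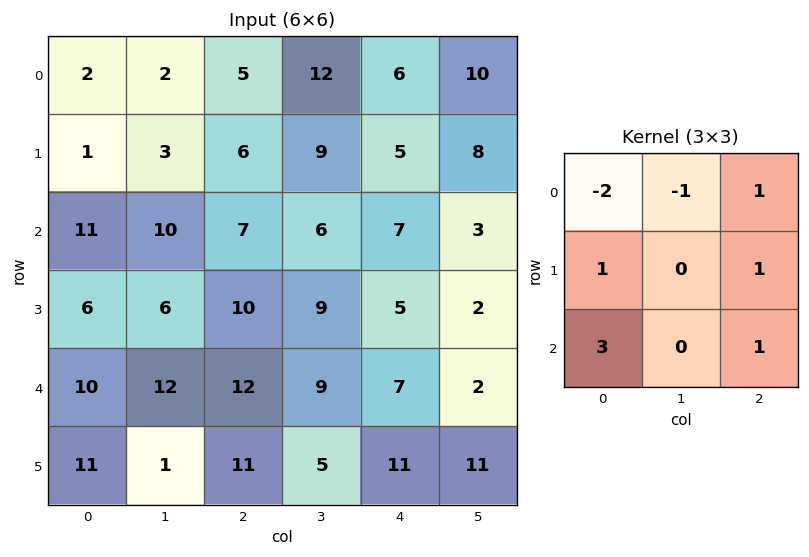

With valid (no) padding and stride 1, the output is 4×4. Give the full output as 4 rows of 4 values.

46 51 23 18
47 40 33 23
33 39 45 24
58 16 39 16

Output[0,0]: The receptive field on the input at this output position is [2 2 5 / 1 3 6 / 11 10 7]. Elementwise product with the kernel and sum: 2·-2 + 2·-1 + 5·1 + 1·1 + 6·1 + 11·3 + 7·1.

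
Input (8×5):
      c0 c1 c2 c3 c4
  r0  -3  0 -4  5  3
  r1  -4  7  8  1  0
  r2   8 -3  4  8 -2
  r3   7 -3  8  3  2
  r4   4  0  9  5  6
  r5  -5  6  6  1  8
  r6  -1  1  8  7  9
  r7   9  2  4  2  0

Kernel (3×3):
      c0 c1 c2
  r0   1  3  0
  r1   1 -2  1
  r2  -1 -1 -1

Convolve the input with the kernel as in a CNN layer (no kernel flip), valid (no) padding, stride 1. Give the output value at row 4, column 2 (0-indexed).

12

The receptive field on the input at this output position is [9 5 6 / 6 1 8 / 8 7 9]. Elementwise product with the kernel and sum: 9·1 + 5·3 + 6·1 + 1·-2 + 8·1 + 8·-1 + 7·-1 + 9·-1.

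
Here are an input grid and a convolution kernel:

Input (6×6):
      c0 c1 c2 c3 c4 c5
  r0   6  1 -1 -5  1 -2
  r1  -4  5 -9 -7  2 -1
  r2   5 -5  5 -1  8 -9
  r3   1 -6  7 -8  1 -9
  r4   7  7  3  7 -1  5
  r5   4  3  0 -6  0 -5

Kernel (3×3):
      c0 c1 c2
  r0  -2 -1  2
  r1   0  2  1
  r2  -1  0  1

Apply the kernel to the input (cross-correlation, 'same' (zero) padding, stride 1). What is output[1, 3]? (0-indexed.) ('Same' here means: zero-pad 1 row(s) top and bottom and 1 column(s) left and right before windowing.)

The receptive field on the zero-padded input at this output position is [-1 -5 1 / -9 -7 2 / 5 -1 8]. Elementwise product with the kernel and sum: -1·-2 + -5·-1 + 1·2 + -7·2 + 2·1 + 5·-1 + 8·1.

0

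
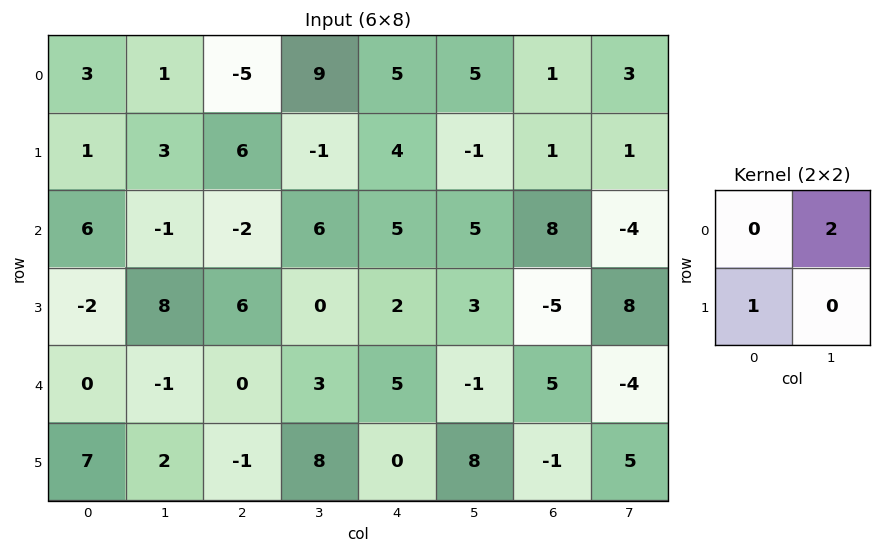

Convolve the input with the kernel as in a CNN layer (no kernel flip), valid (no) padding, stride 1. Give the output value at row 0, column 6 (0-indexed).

The receptive field on the input at this output position is [1 3 / 1 1]. Elementwise product with the kernel and sum: 3·2 + 1·1.

7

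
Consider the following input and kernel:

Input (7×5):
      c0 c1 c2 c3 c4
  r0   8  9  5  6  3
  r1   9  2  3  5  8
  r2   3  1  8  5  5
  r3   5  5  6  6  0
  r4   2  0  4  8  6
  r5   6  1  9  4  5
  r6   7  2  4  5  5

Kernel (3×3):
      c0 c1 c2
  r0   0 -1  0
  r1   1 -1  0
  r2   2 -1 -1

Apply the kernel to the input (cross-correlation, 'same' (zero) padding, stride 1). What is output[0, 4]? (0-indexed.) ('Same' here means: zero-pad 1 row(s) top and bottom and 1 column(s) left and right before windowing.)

The receptive field on the zero-padded input at this output position is [0 0 0 / 6 3 0 / 5 8 0]. Elementwise product with the kernel and sum: 0·-1 + 6·1 + 3·-1 + 5·2 + 8·-1 + 0·-1.

5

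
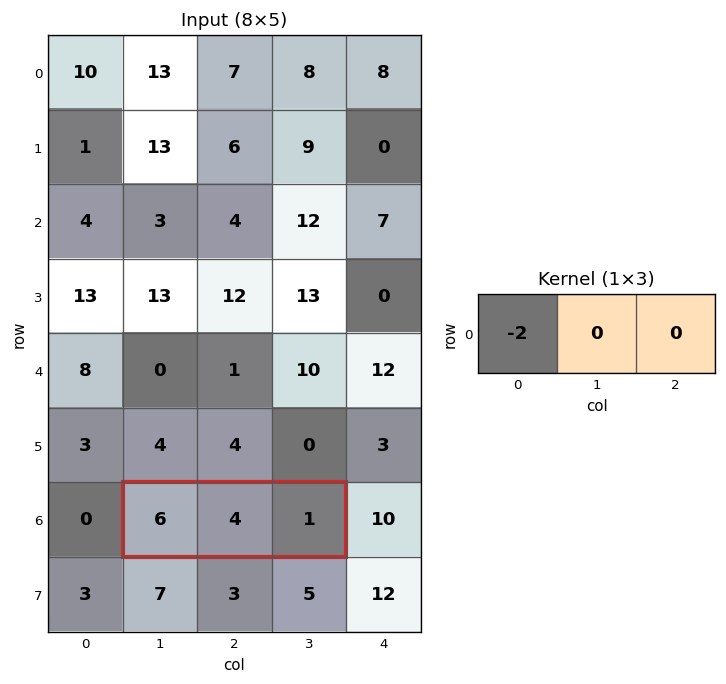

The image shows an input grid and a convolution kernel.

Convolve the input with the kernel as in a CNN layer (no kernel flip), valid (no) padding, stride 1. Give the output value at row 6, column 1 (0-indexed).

-12

The receptive field on the input at this output position is [6 4 1]. Elementwise product with the kernel and sum: 6·-2.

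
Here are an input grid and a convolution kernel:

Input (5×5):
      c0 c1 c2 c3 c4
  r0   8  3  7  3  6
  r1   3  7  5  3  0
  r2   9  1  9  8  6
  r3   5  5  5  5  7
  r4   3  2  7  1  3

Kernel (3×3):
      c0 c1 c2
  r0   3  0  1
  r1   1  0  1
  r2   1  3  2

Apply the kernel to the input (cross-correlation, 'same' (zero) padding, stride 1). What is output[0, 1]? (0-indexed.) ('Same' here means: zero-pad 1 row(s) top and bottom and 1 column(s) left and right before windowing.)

The receptive field on the zero-padded input at this output position is [0 0 0 / 8 3 7 / 3 7 5]. Elementwise product with the kernel and sum: 0·3 + 0·1 + 8·1 + 7·1 + 3·1 + 7·3 + 5·2.

49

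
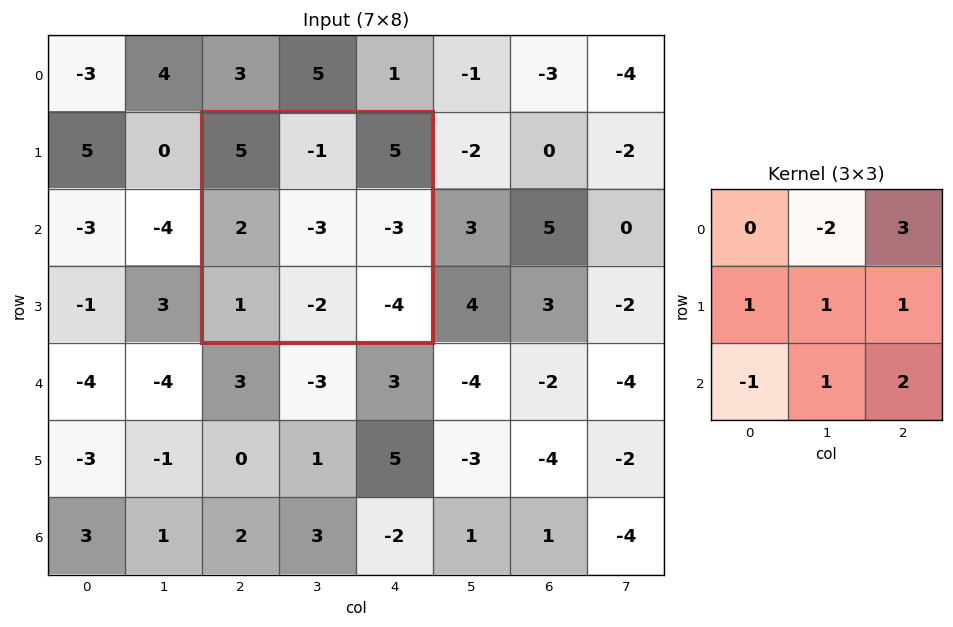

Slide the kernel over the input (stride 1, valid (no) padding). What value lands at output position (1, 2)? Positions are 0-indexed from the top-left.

2

The receptive field on the input at this output position is [5 -1 5 / 2 -3 -3 / 1 -2 -4]. Elementwise product with the kernel and sum: -1·-2 + 5·3 + 2·1 + -3·1 + -3·1 + 1·-1 + -2·1 + -4·2.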